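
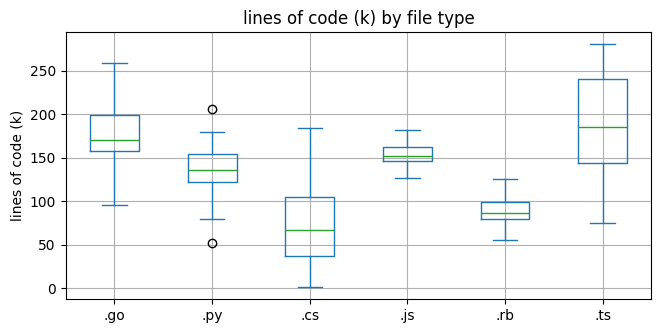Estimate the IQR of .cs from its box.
≈ 60

Q3 ≈ 100, Q1 ≈ 40; IQR ≈ 60.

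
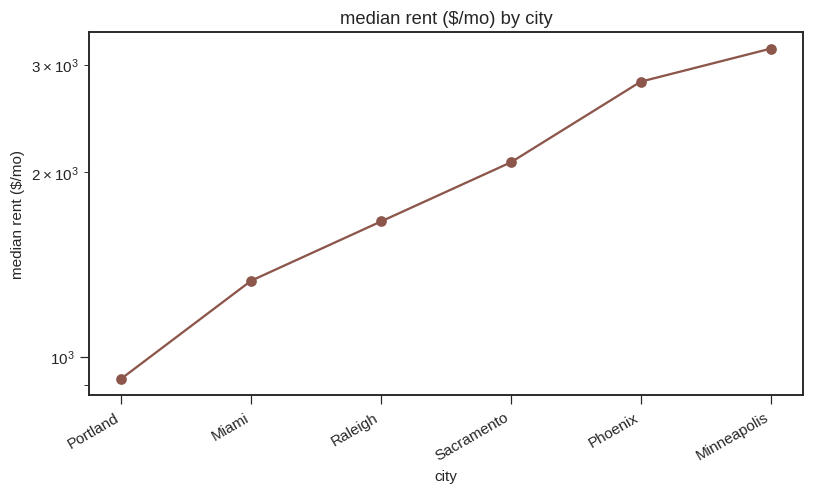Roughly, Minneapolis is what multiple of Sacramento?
Minneapolis ≈ 3200, Sacramento ≈ 2000; 3200/2000 ≈ 1.6.

≈ 1.6×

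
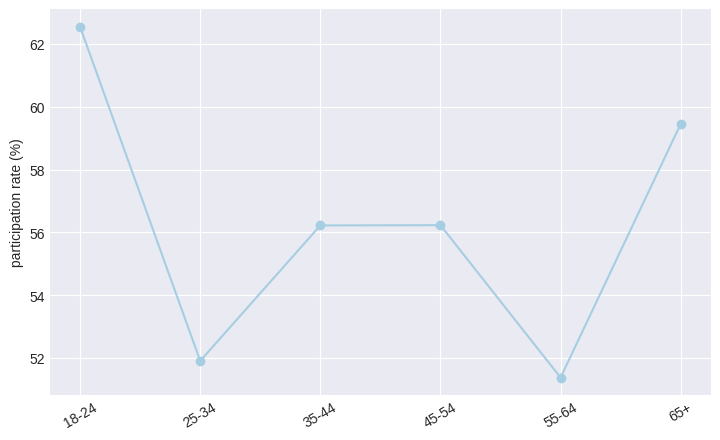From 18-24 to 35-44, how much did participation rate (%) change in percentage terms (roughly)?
≈ -11.1%

18-24 ≈ 63, 35-44 ≈ 56; (56 − 63) / 63 ≈ -11.1%.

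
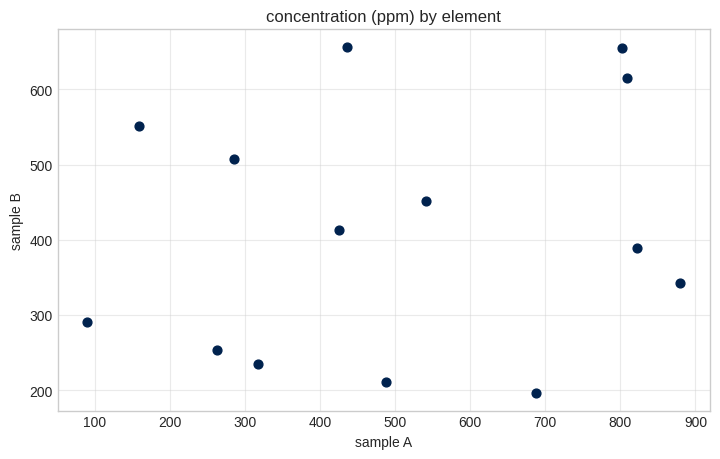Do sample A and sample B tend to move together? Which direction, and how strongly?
no clear correlation

Points are roughly uncorrelated; weak (|r| ≈ 0.2).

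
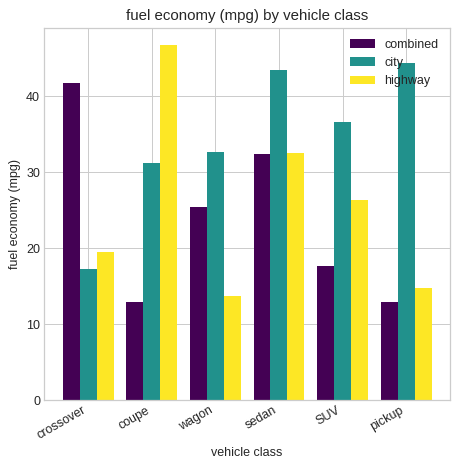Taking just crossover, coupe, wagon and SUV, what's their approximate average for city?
≈ 29

(15 + 30 + 35 + 35) / 4 ≈ 29.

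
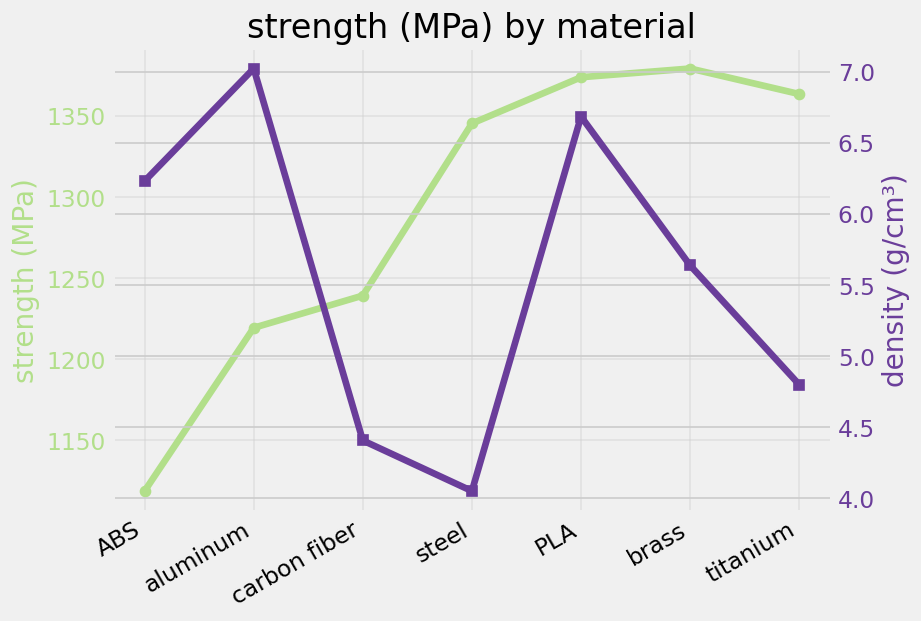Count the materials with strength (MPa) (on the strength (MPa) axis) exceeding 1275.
Above 1275: steel, PLA, brass, titanium.

4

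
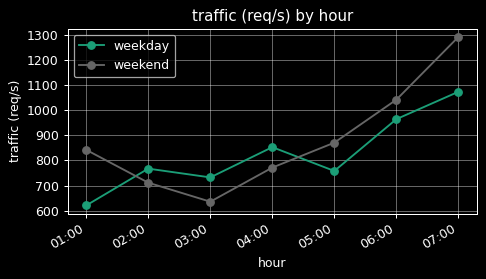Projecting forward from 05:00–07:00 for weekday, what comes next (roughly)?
Last three: 800, 1000, 1100 → slope ≈ 150/step → next ≈ 1250.

≈ 1250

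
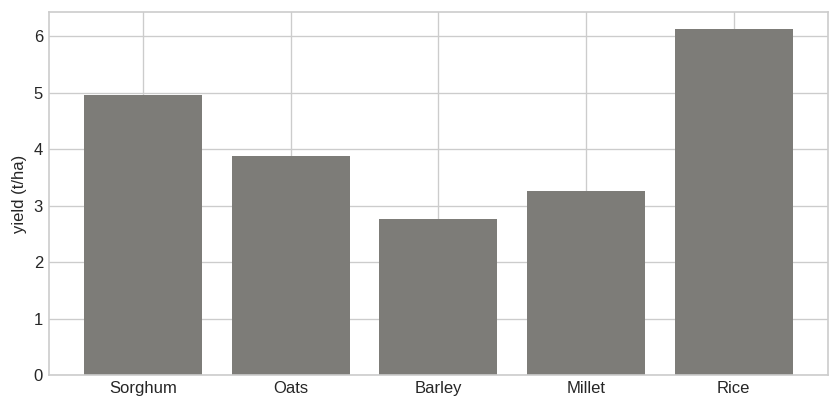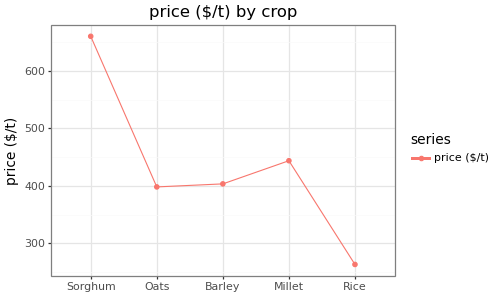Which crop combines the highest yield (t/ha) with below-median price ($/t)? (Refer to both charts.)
Chart 2 median price ($/t) ≈ 400; below-median crops: Oats, Rice. Among those, Rice has the highest yield (t/ha) (≈ 6).

Rice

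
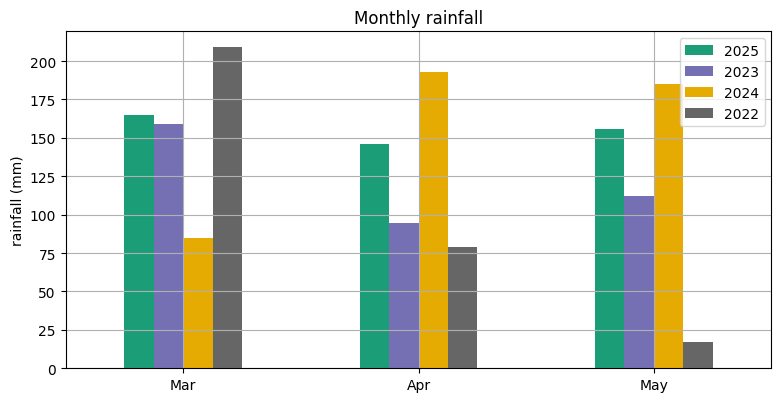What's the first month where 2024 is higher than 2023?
Apr

Mar: 2024 ≈ 80 vs 2023 ≈ 160 (not yet); Apr: 2024 ≈ 200 vs 2023 ≈ 100 (first crossover).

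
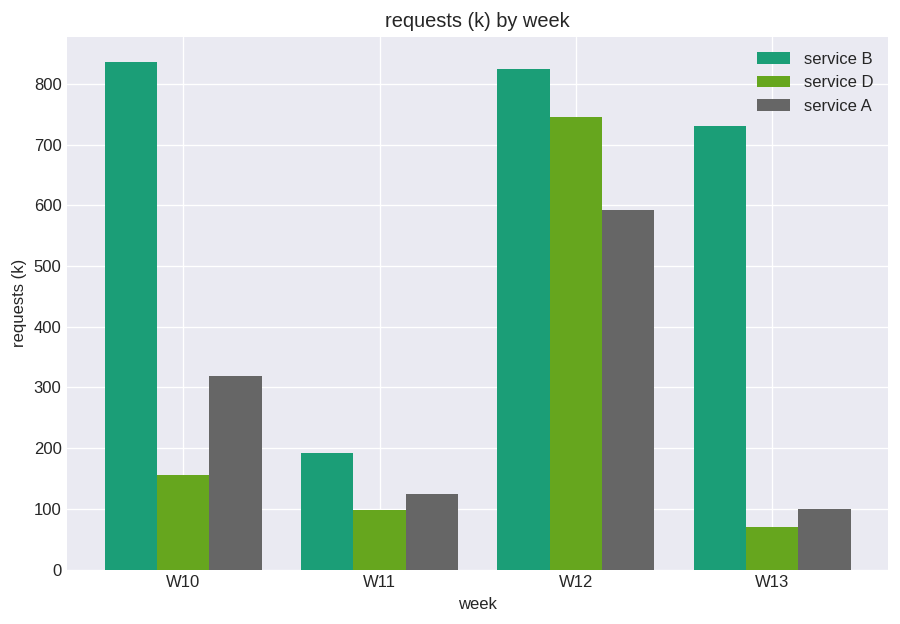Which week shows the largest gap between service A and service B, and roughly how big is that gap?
W13: service A ≈ 100, service B ≈ 700 → gap ≈ 600. Next-largest (W10) is only ≈ 500.

W13, ≈ 600 k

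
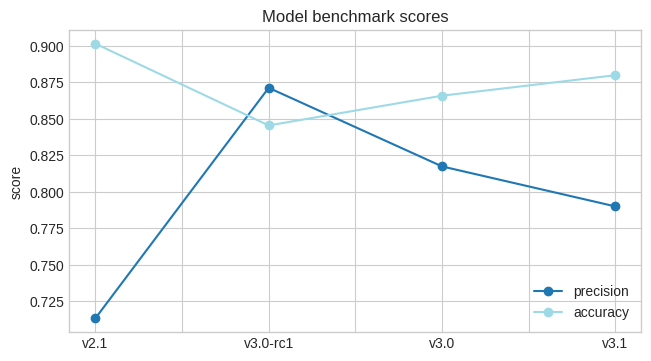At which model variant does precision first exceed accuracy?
v2.1: precision ≈ 0.72 vs accuracy ≈ 0.90 (not yet); v3.0-rc1: precision ≈ 0.88 vs accuracy ≈ 0.84 (first crossover).

v3.0-rc1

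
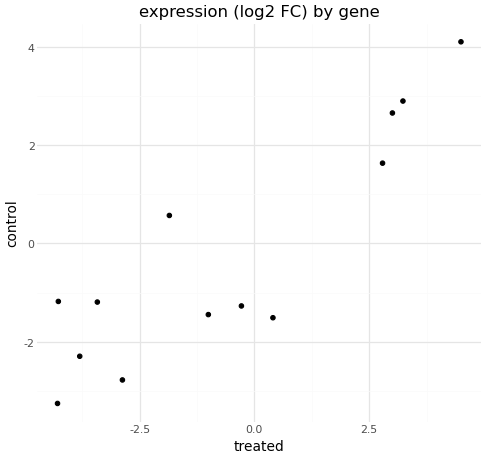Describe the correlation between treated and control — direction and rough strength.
positive, strong

Points are positively correlated; strong (|r| ≈ 0.9).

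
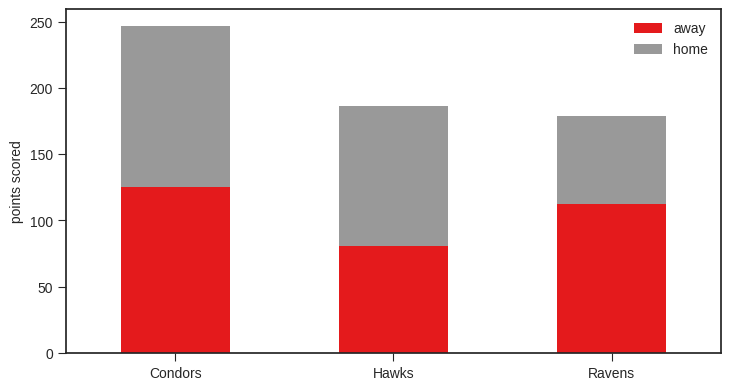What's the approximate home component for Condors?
≈ 125

home top ≈ 250, bottom ≈ 125; segment ≈ 125.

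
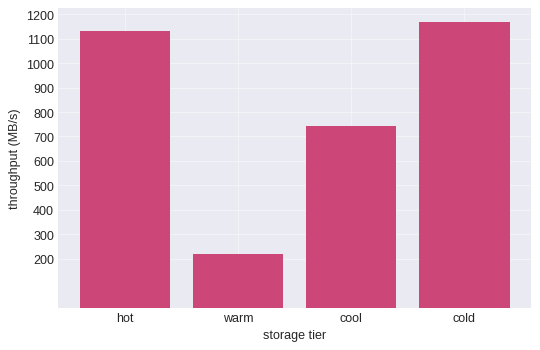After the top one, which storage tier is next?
hot

Top 3: cold ≈ 1200, hot ≈ 1100, cool ≈ 700.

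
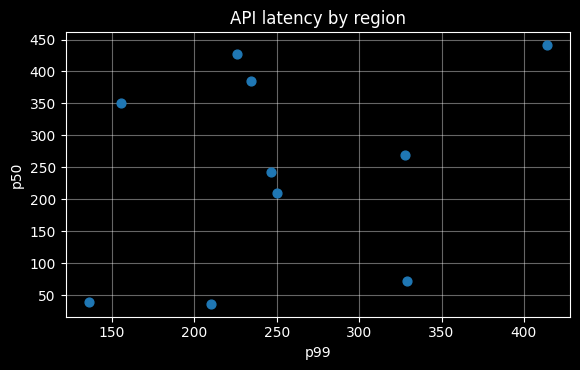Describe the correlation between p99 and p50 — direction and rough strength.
positive, weak

Points are positively correlated; weak (|r| ≈ 0.3).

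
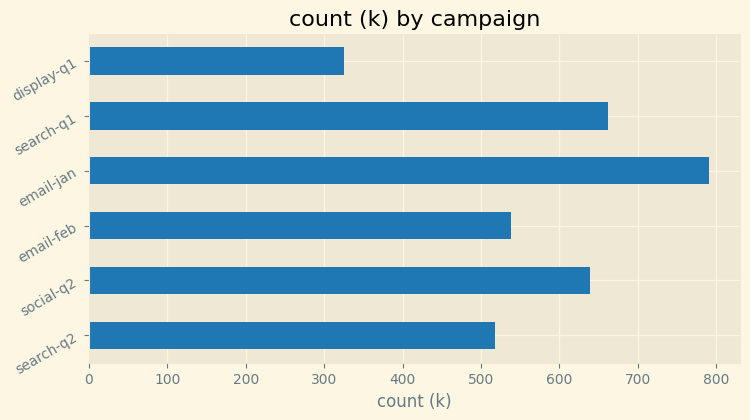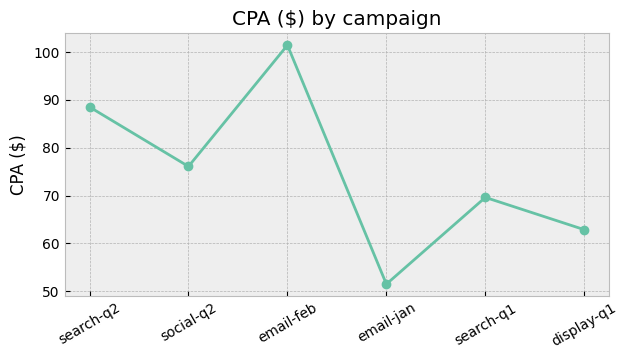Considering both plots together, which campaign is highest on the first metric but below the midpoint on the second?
email-jan

Chart 2 median CPA ($) ≈ 70; below-median campaigns: email-jan, search-q1, display-q1. Among those, email-jan has the highest count (k) (≈ 800).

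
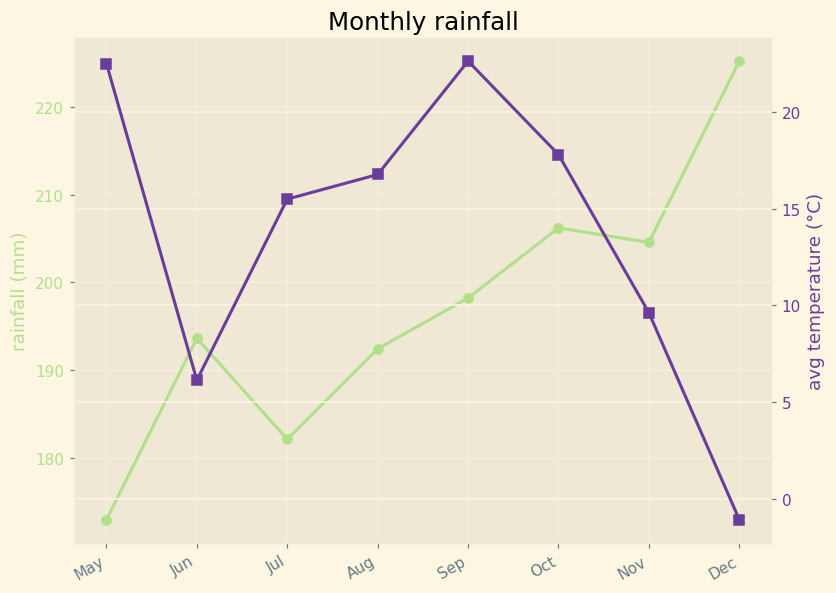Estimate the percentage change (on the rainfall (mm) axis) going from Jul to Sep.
≈ +11.1%

Jul ≈ 180, Sep ≈ 200; (200 − 180) / 180 ≈ +11.1%.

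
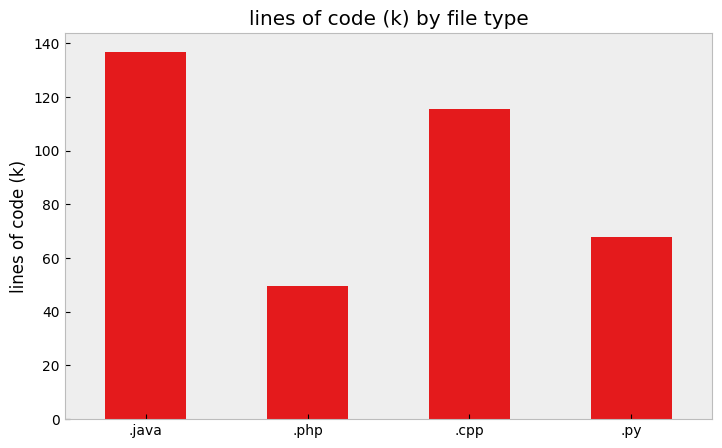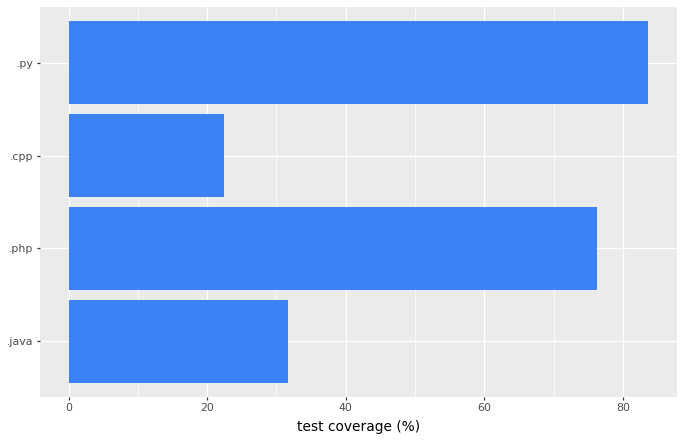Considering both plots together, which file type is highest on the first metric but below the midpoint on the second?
Chart 2 median test coverage (%) ≈ 50; below-median file types: .java, .cpp. Among those, .java has the highest lines of code (k) (≈ 140).

.java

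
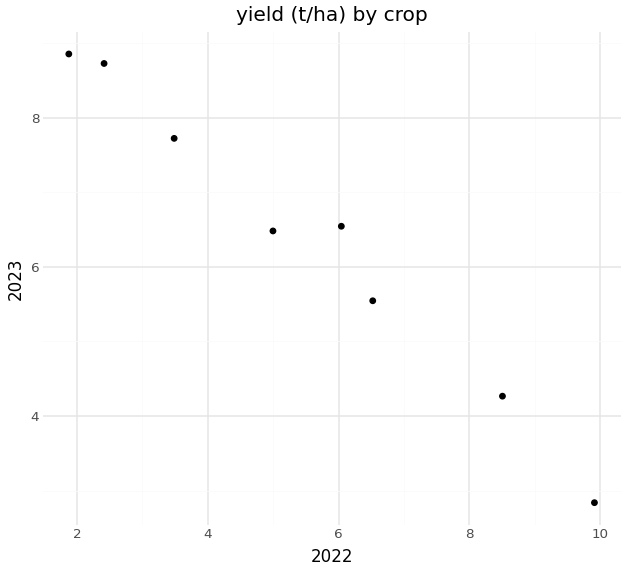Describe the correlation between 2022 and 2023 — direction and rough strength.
Points are negatively correlated; strong (|r| ≈ 1.0).

negative, strong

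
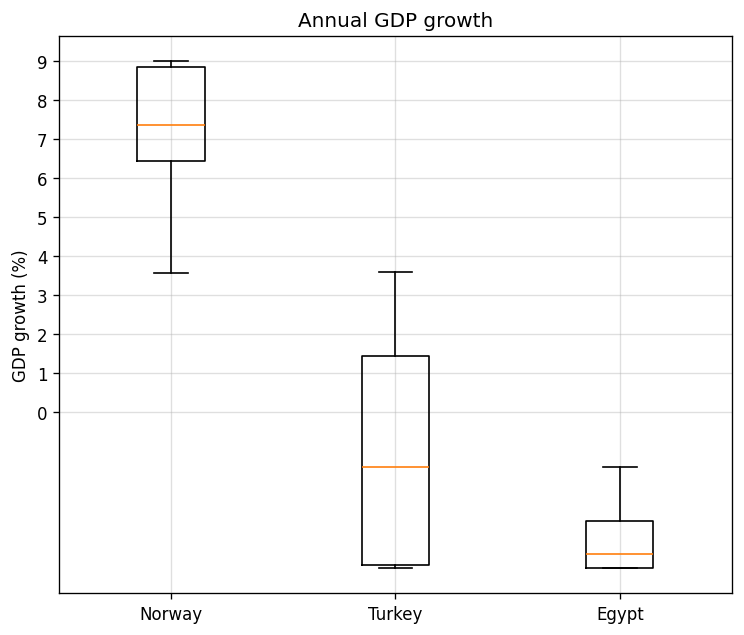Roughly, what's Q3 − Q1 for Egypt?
Q3 ≈ -3, Q1 ≈ -4; IQR ≈ 1.

≈ 1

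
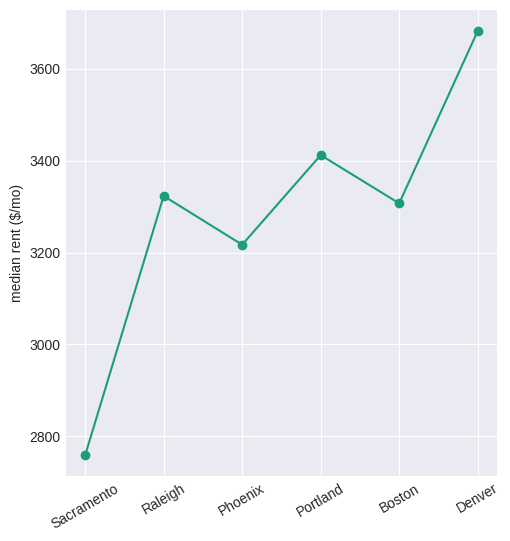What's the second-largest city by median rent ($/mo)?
Portland

Top 3: Denver ≈ 3700, Portland ≈ 3400, Raleigh ≈ 3300.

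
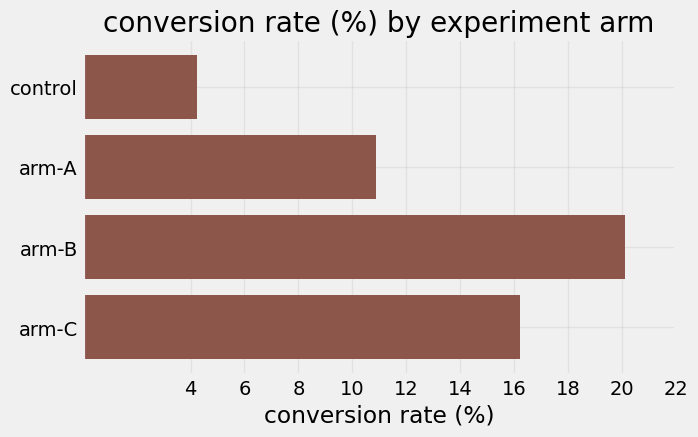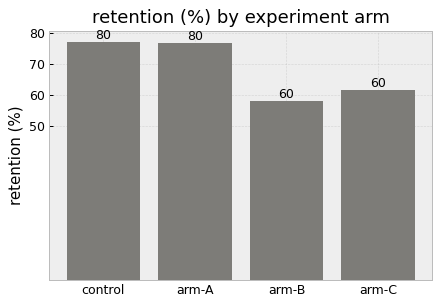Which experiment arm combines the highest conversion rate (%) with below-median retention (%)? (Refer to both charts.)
arm-B

Chart 2 median retention (%) ≈ 70; below-median experiment arms: arm-B, arm-C. Among those, arm-B has the highest conversion rate (%) (≈ 20).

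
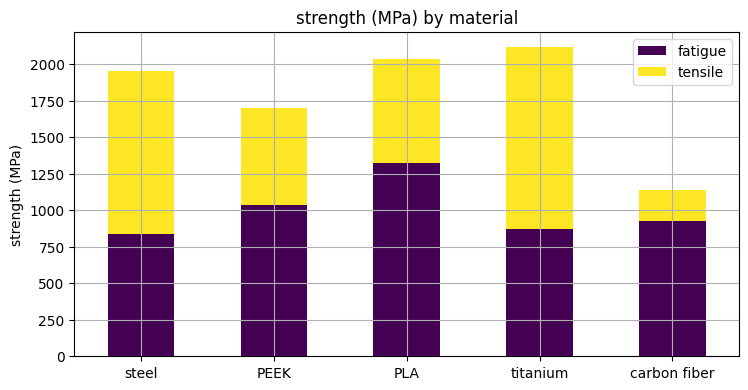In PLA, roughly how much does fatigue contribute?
fatigue top ≈ 1400, bottom ≈ 0; segment ≈ 1400.

≈ 1400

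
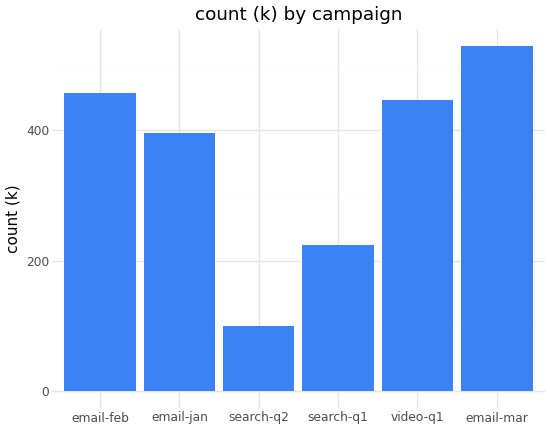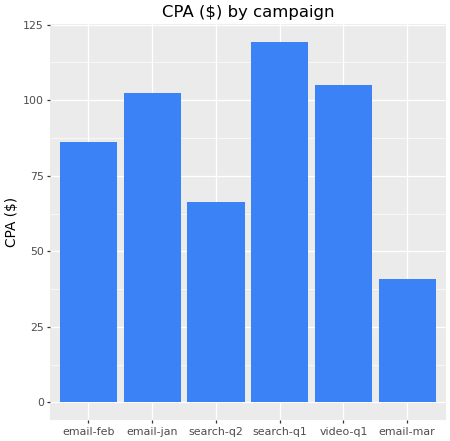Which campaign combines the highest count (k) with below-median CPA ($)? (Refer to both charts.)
email-mar

Chart 2 median CPA ($) ≈ 100; below-median campaigns: email-feb, search-q2, email-mar. Among those, email-mar has the highest count (k) (≈ 550).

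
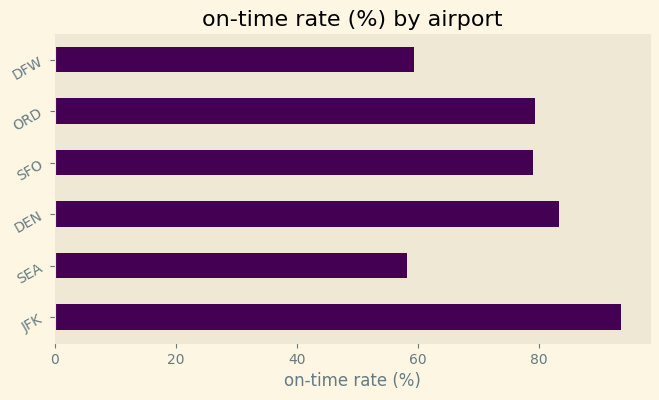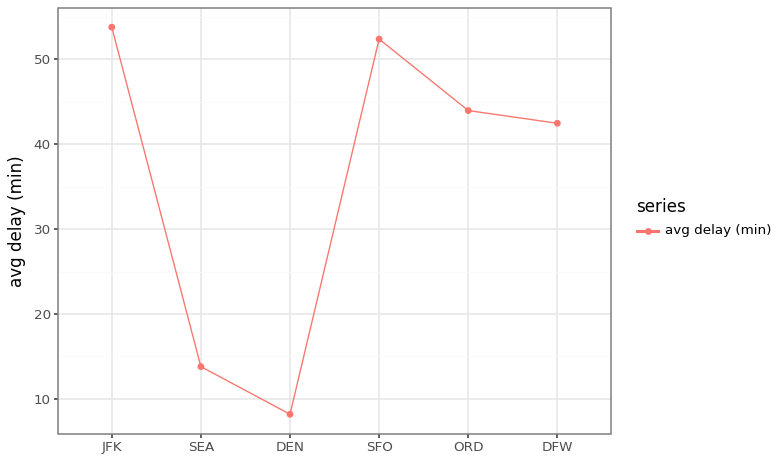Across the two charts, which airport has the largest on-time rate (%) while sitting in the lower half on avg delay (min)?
Chart 2 median avg delay (min) ≈ 45; below-median airports: SEA, DEN, DFW. Among those, DEN has the highest on-time rate (%) (≈ 80).

DEN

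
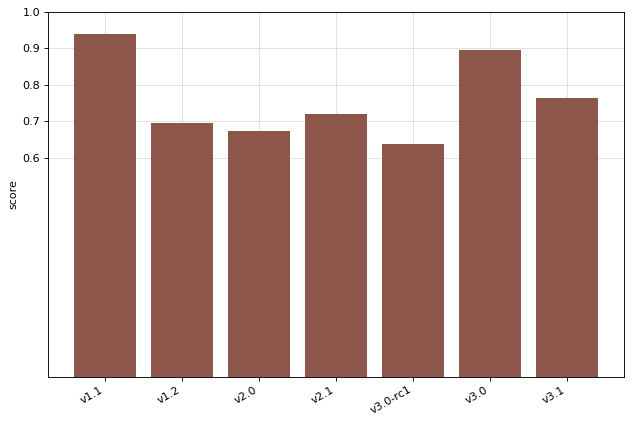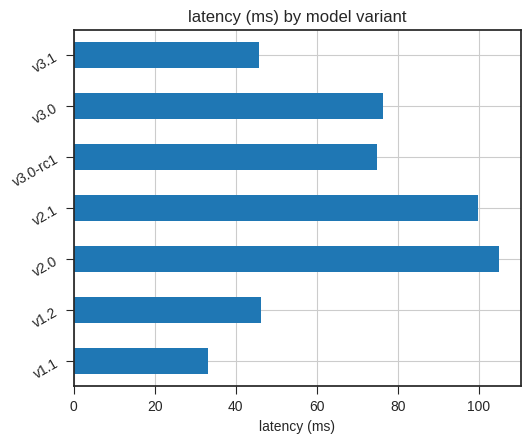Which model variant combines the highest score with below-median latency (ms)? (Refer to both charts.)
v1.1

Chart 2 median latency (ms) ≈ 70; below-median model variants: v1.1, v1.2, v3.1. Among those, v1.1 has the highest score (≈ 0.9).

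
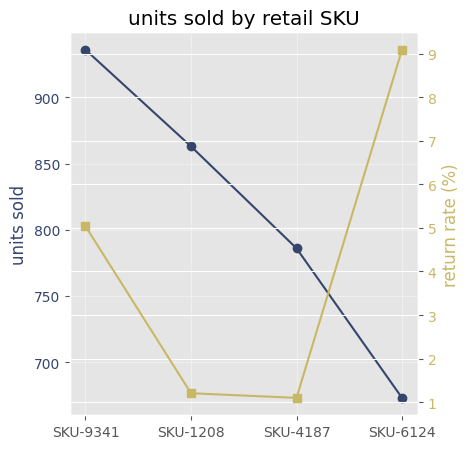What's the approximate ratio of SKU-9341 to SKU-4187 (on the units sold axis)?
≈ 1.19×

SKU-9341 ≈ 925, SKU-4187 ≈ 775; 925/775 ≈ 1.19.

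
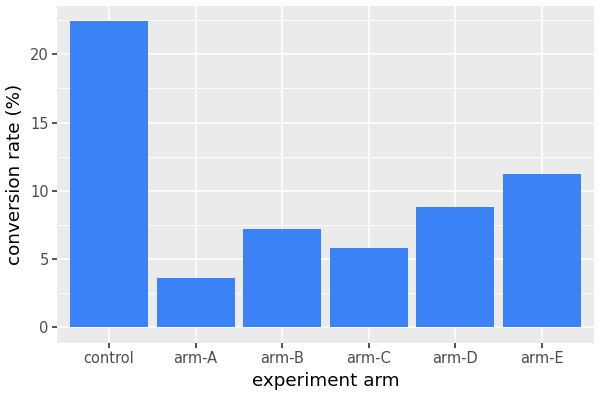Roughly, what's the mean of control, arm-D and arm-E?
(22 + 8 + 12) / 3 ≈ 14.

≈ 14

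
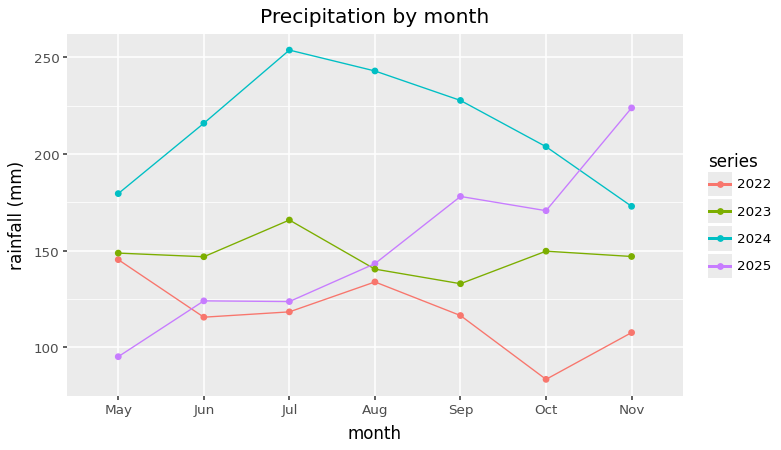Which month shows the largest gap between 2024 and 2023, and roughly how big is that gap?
Aug: 2024 ≈ 240, 2023 ≈ 140 → gap ≈ 100. Next-largest (Sep) is only ≈ 80.

Aug, ≈ 100 mm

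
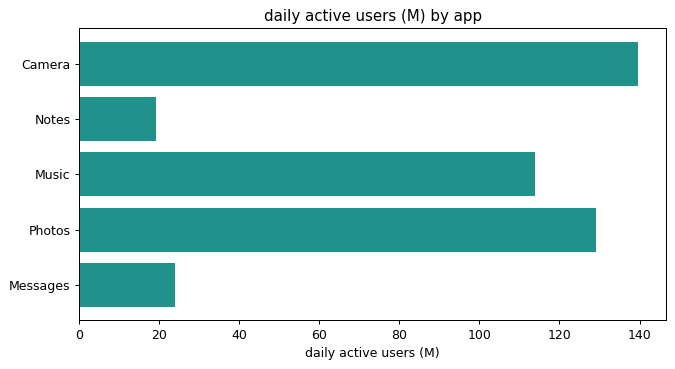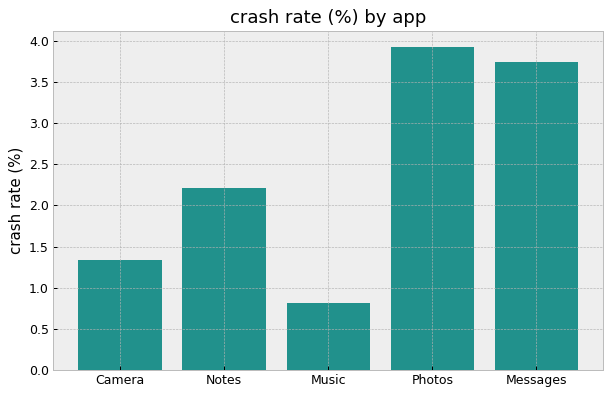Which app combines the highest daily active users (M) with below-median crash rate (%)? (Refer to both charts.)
Chart 2 median crash rate (%) ≈ 2; below-median apps: Camera, Music. Among those, Camera has the highest daily active users (M) (≈ 140).

Camera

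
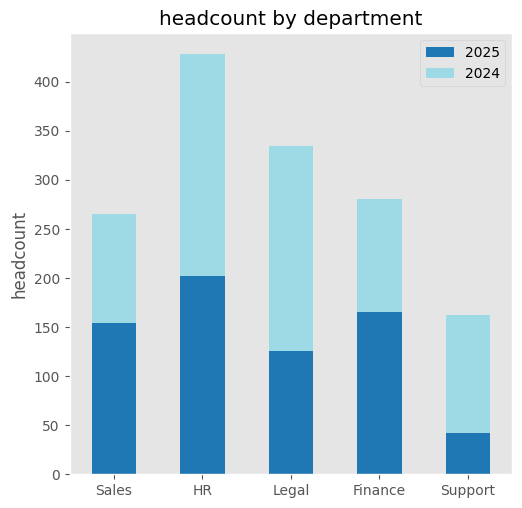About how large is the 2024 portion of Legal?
≈ 200

2024 top ≈ 350, bottom ≈ 150; segment ≈ 200.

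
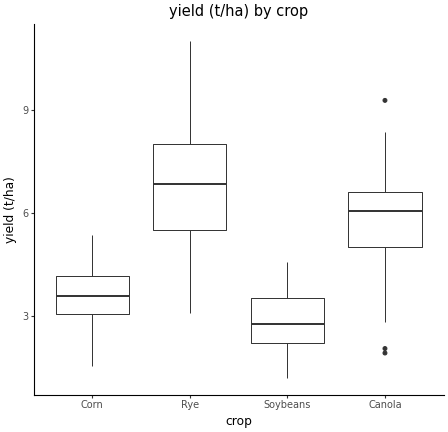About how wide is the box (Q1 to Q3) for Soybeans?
Q3 ≈ 3.5, Q1 ≈ 2.0; IQR ≈ 1.5.

≈ 1.5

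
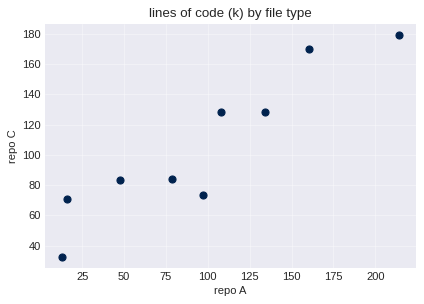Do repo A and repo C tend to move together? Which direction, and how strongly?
positive, strong

Points are positively correlated; strong (|r| ≈ 0.9).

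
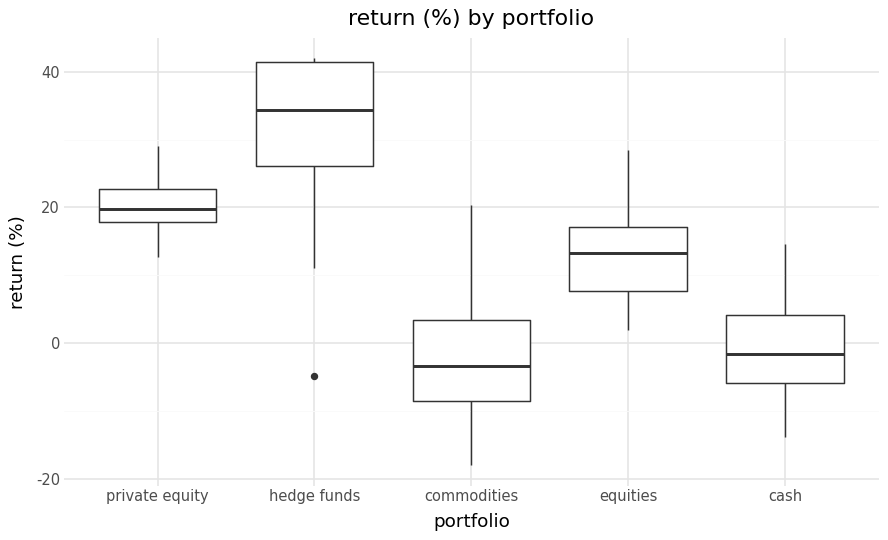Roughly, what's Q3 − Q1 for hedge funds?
≈ 15

Q3 ≈ 40, Q1 ≈ 25; IQR ≈ 15.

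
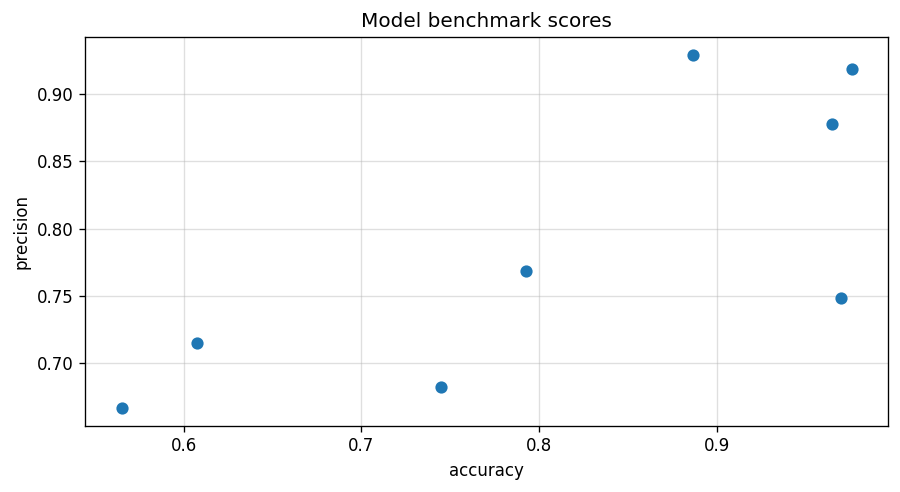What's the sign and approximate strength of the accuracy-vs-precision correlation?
positive, strong

Points are positively correlated; strong (|r| ≈ 0.8).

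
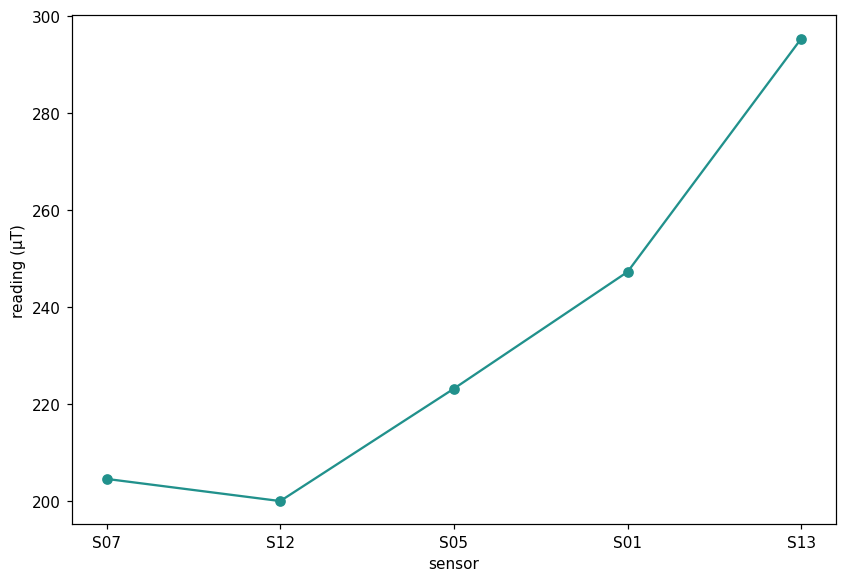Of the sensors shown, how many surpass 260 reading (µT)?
Above 260: S13.

1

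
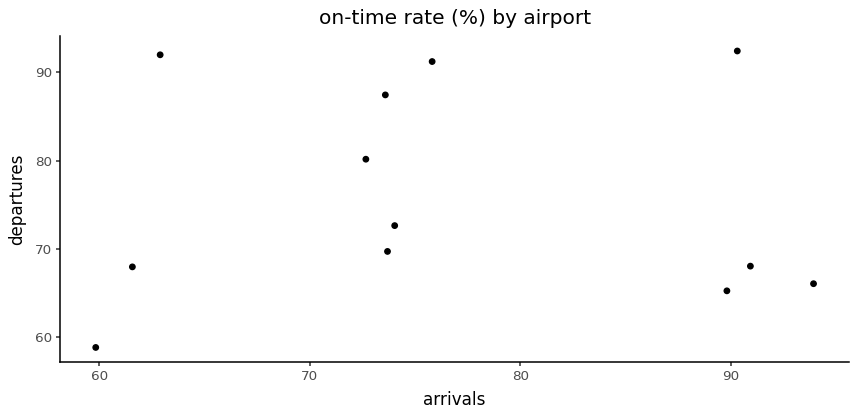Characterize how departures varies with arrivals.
no clear correlation

Points are roughly uncorrelated; weak (|r| ≈ 0.0).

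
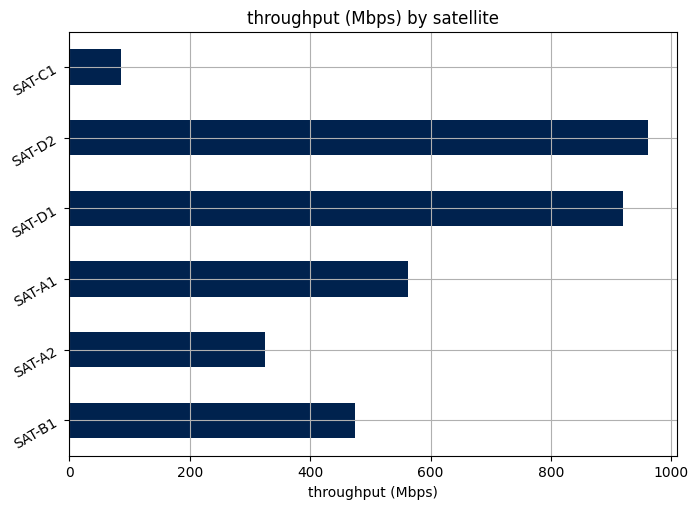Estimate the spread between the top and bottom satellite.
≈ 900

Max SAT-D2 ≈ 1000, min SAT-C1 ≈ 100; range ≈ 900.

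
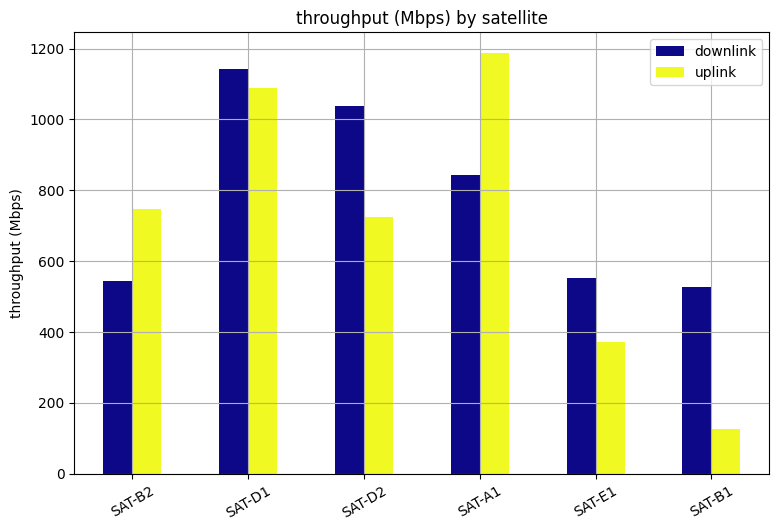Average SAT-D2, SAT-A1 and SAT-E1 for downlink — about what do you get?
≈ 800

(1000 + 800 + 600) / 3 ≈ 800.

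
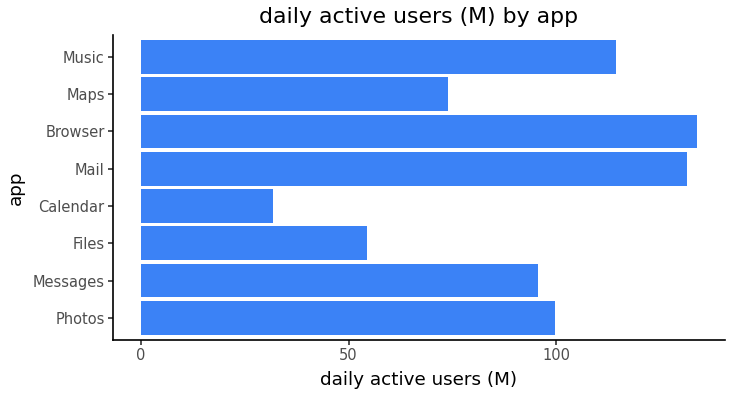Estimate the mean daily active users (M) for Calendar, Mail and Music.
(40 + 140 + 120) / 3 ≈ 100.

≈ 100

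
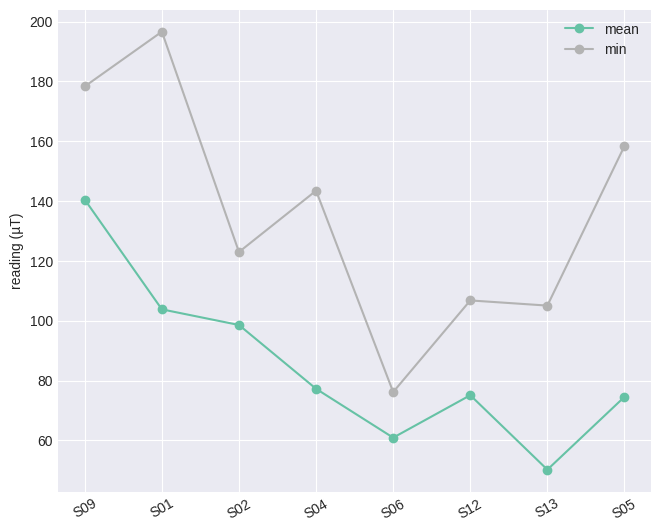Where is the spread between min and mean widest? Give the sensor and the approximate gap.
S01, ≈ 100 µT

S01: min ≈ 200, mean ≈ 100 → gap ≈ 100. Next-largest (S05) is only ≈ 80.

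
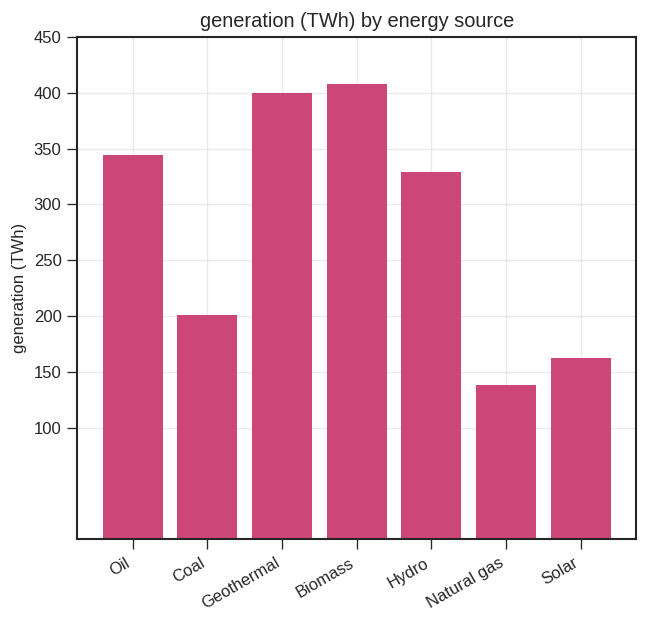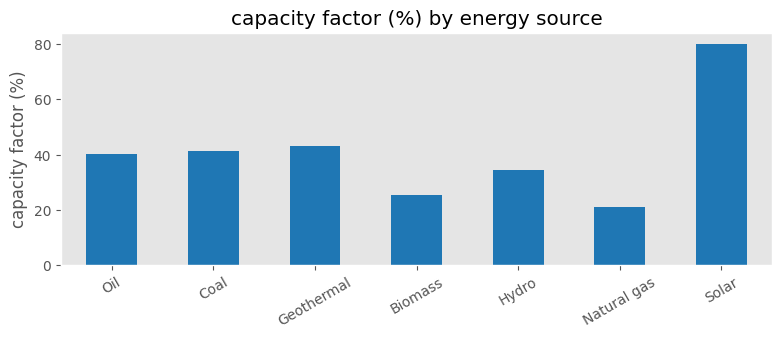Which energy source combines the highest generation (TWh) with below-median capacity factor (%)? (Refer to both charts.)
Chart 2 median capacity factor (%) ≈ 40; below-median energy sources: Biomass, Hydro, Natural gas. Among those, Biomass has the highest generation (TWh) (≈ 400).

Biomass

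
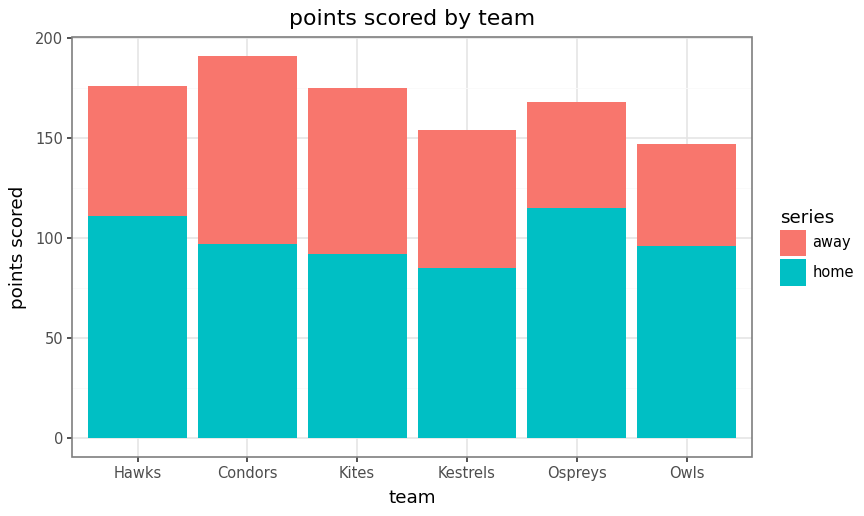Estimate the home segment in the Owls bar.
home top ≈ 100, bottom ≈ 0; segment ≈ 100.

≈ 100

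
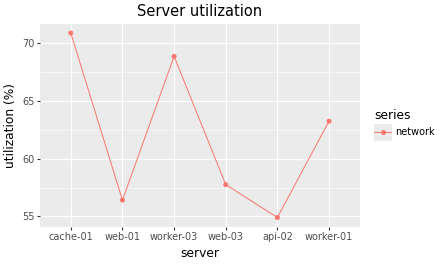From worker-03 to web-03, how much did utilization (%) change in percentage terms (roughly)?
≈ -14.7%

worker-03 ≈ 68, web-03 ≈ 58; (58 − 68) / 68 ≈ -14.7%.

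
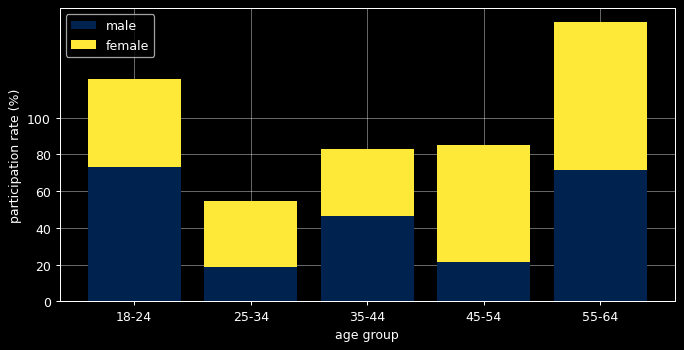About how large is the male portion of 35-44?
male top ≈ 40, bottom ≈ 0; segment ≈ 40.

≈ 40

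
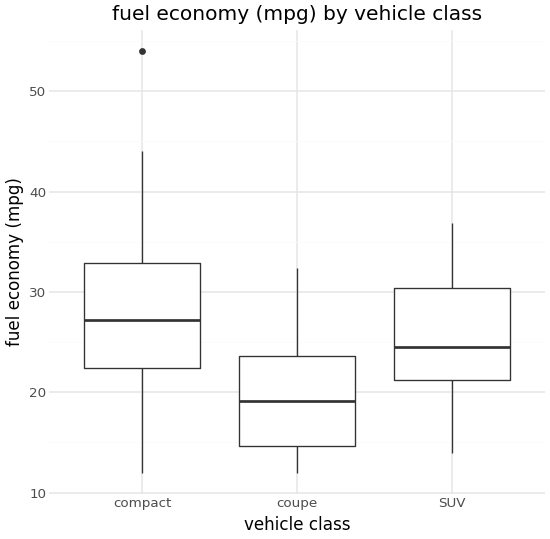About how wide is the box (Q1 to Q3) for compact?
Q3 ≈ 32, Q1 ≈ 22; IQR ≈ 10.

≈ 10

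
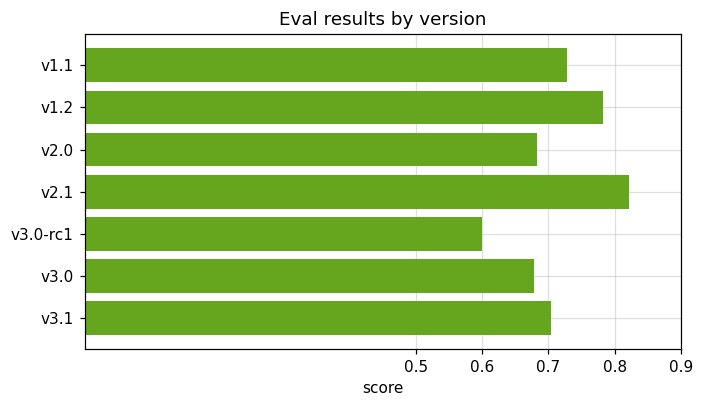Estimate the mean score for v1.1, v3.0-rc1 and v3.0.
(0.7 + 0.6 + 0.7) / 3 ≈ 0.67.

≈ 0.67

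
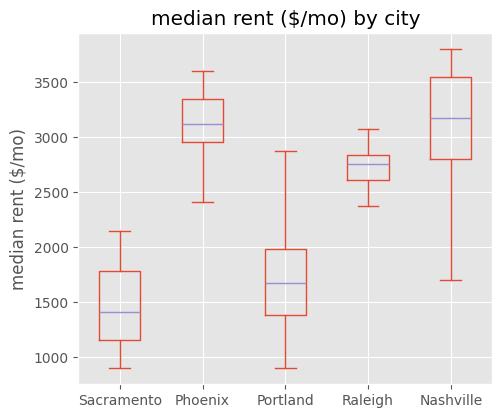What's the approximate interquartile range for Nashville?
≈ 800

Q3 ≈ 3600, Q1 ≈ 2800; IQR ≈ 800.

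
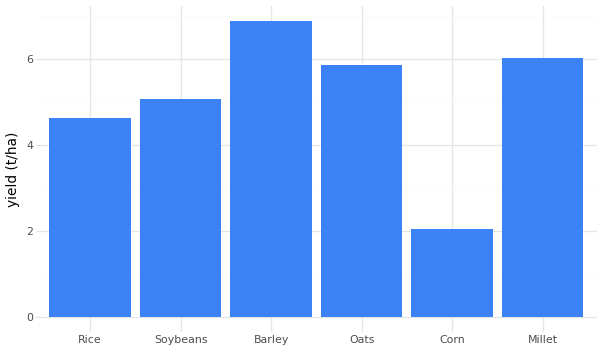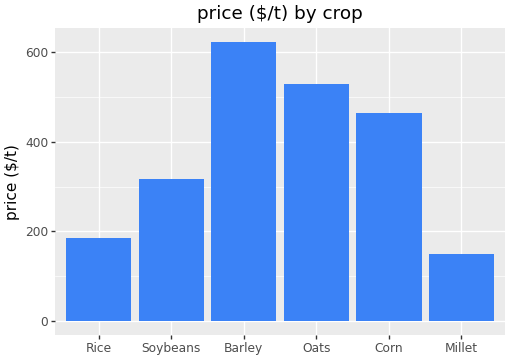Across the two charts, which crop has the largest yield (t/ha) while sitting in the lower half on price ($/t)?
Chart 2 median price ($/t) ≈ 400; below-median crops: Rice, Soybeans, Millet. Among those, Millet has the highest yield (t/ha) (≈ 6).

Millet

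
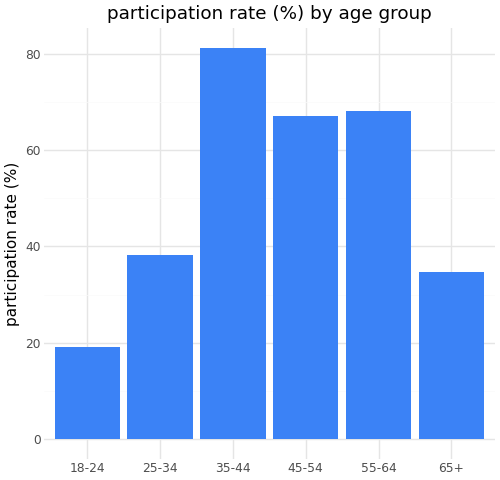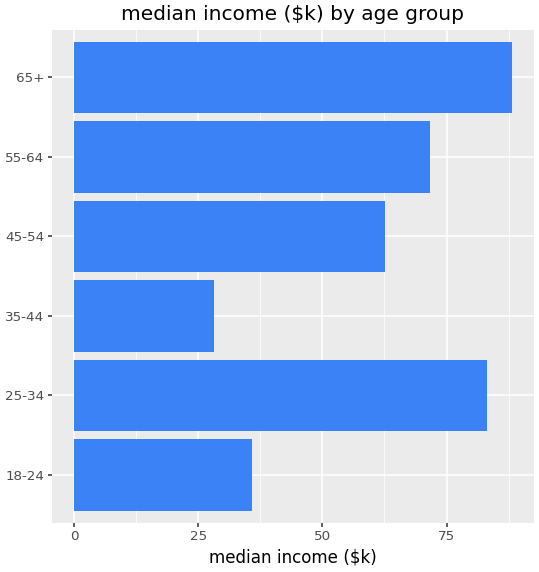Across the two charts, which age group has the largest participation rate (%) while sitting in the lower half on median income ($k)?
Chart 2 median median income ($k) ≈ 70; below-median age groups: 18-24, 35-44, 45-54. Among those, 35-44 has the highest participation rate (%) (≈ 80).

35-44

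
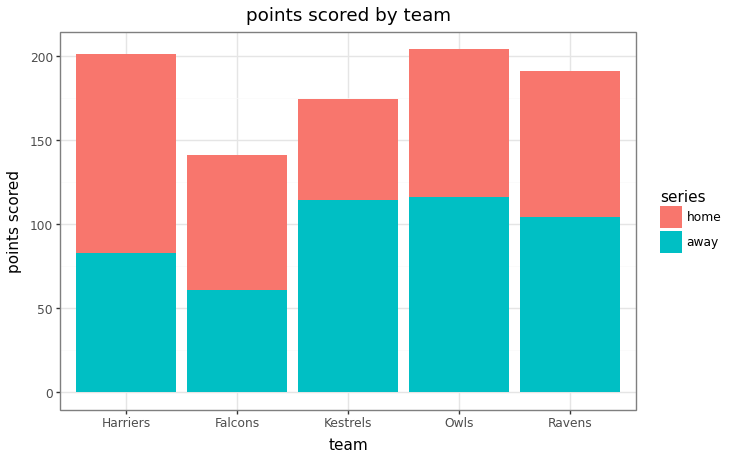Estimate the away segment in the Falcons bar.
≈ 60

away top ≈ 60, bottom ≈ 0; segment ≈ 60.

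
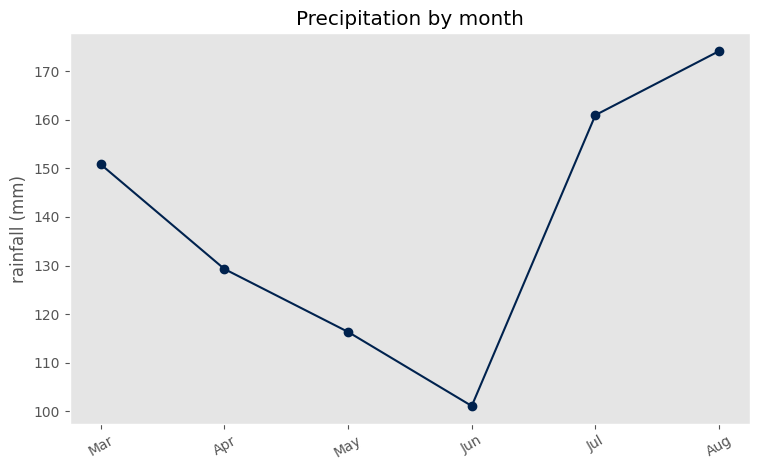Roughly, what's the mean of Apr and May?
(130 + 120) / 2 ≈ 125.

≈ 125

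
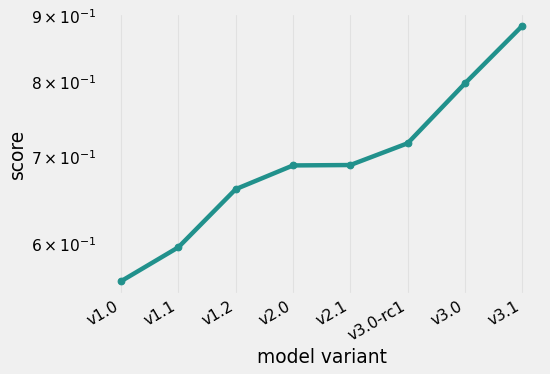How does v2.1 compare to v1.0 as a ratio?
v2.1 ≈ 0.70, v1.0 ≈ 0.55; 0.70/0.55 ≈ 1.27.

≈ 1.27×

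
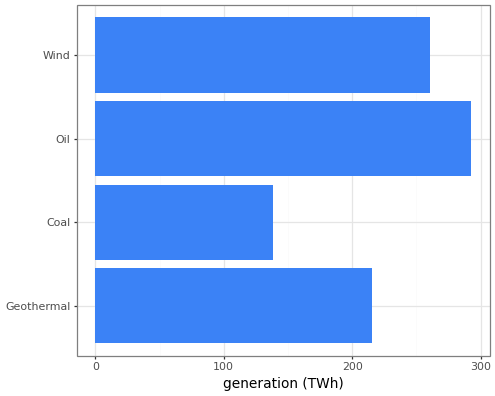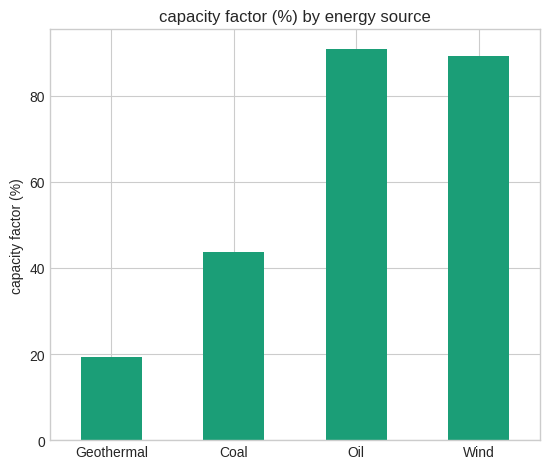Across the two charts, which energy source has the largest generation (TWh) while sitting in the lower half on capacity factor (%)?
Geothermal

Chart 2 median capacity factor (%) ≈ 70; below-median energy sources: Geothermal, Coal. Among those, Geothermal has the highest generation (TWh) (≈ 200).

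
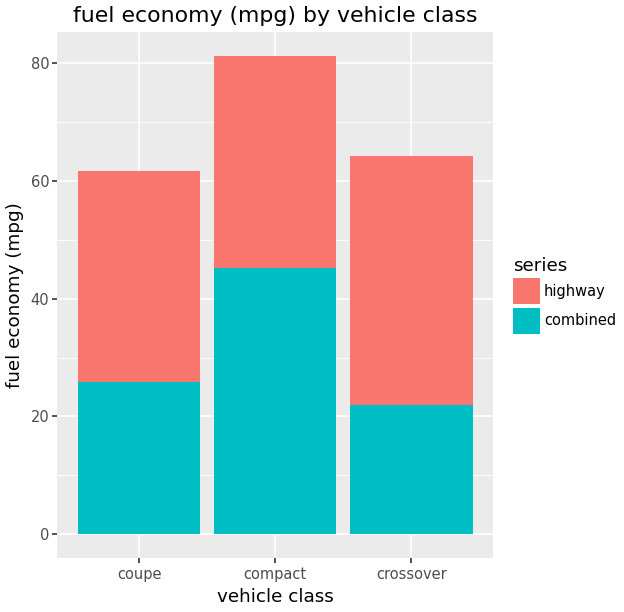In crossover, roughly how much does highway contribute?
highway top ≈ 60, bottom ≈ 20; segment ≈ 40.

≈ 40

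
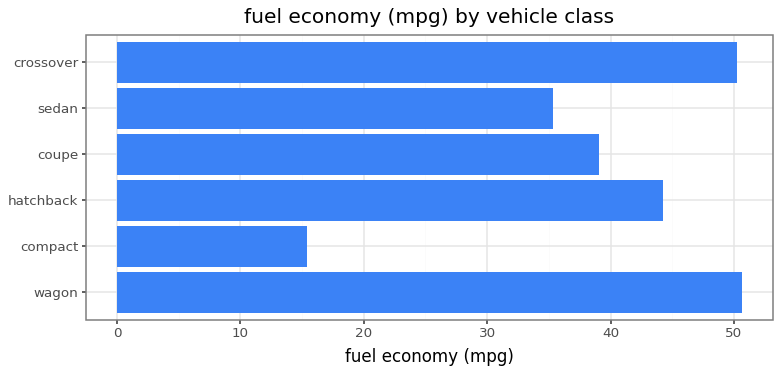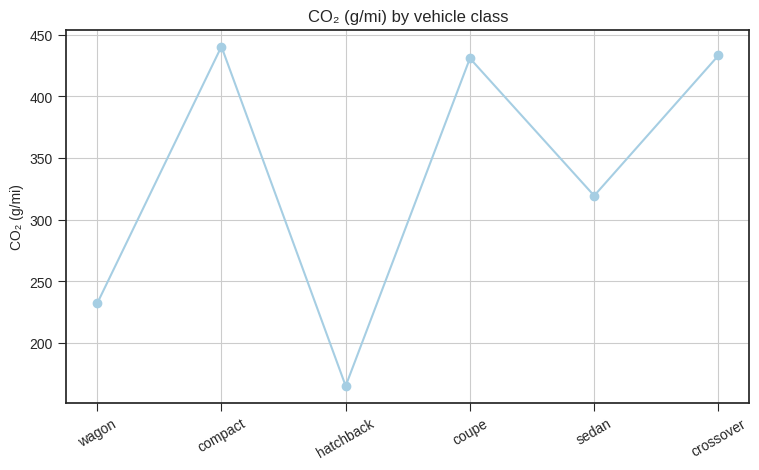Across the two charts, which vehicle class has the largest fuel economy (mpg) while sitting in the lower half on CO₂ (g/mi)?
wagon

Chart 2 median CO₂ (g/mi) ≈ 400; below-median vehicle classes: wagon, hatchback, sedan. Among those, wagon has the highest fuel economy (mpg) (≈ 50).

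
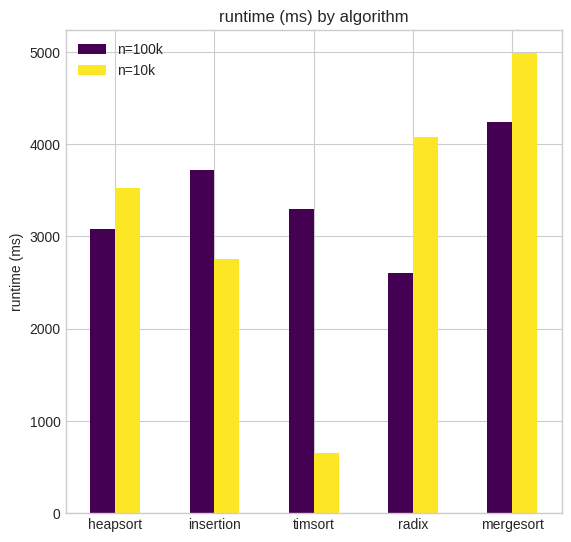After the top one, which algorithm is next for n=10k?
radix

Top 3 for n=10k: mergesort ≈ 5000, radix ≈ 4000, heapsort ≈ 3500.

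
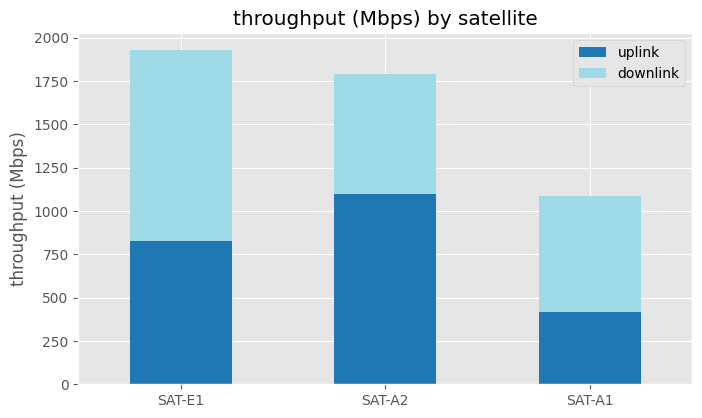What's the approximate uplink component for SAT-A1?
≈ 400

uplink top ≈ 400, bottom ≈ 0; segment ≈ 400.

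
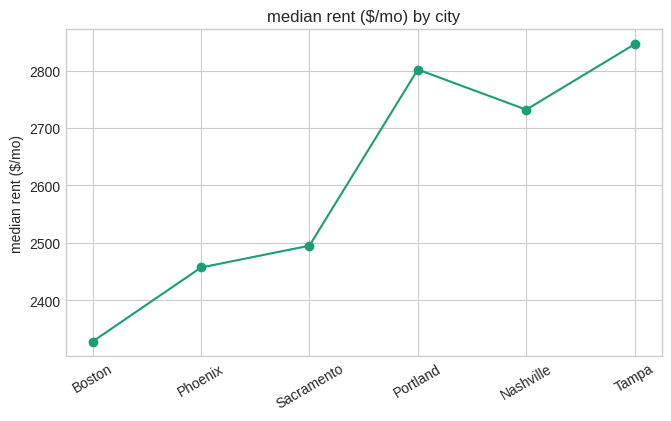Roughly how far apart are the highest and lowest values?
≈ 500

Max Tampa ≈ 2850, min Boston ≈ 2350; range ≈ 500.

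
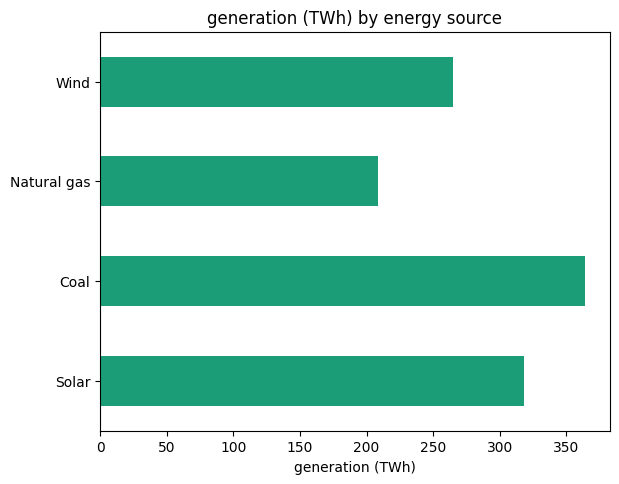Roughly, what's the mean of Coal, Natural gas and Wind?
≈ 267

(350 + 200 + 250) / 3 ≈ 267.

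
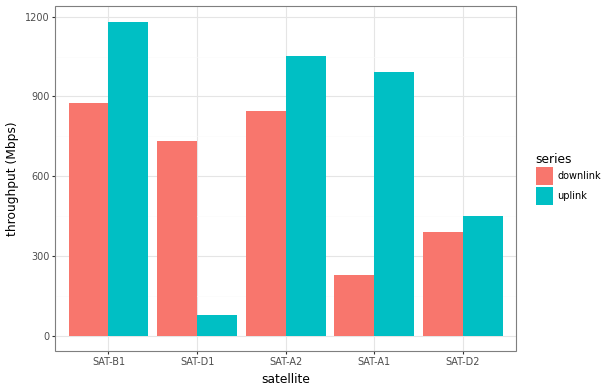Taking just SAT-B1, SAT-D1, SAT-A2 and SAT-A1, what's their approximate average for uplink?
(1200 + 100 + 1100 + 1000) / 4 ≈ 850.

≈ 850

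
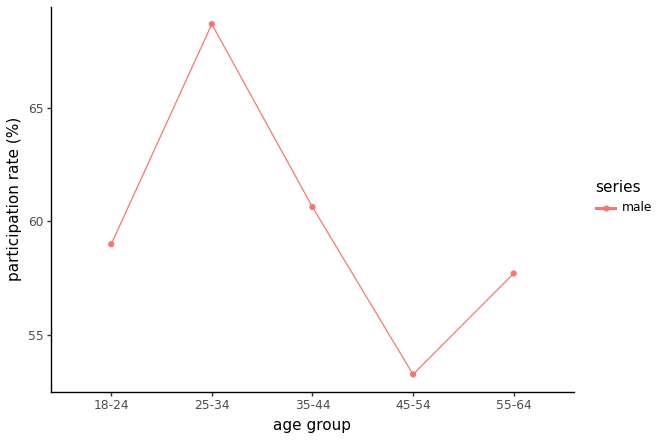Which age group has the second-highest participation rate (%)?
Top 3: 25-34 ≈ 68, 35-44 ≈ 60, 18-24 ≈ 58.

35-44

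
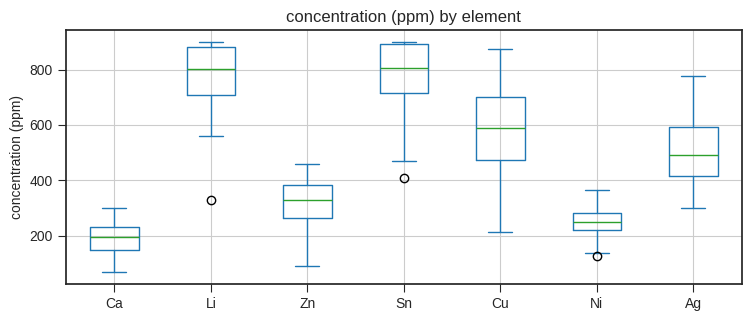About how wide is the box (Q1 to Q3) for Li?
Q3 ≈ 900, Q1 ≈ 700; IQR ≈ 200.

≈ 200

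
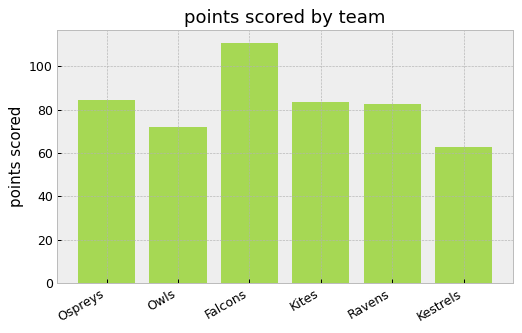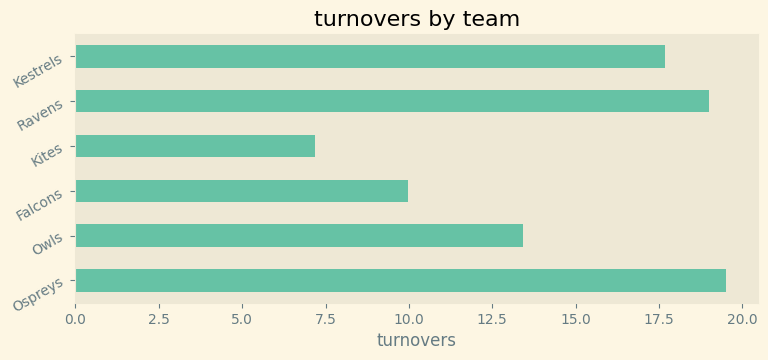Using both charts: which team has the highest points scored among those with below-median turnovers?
Chart 2 median turnovers ≈ 16; below-median teams: Owls, Falcons, Kites. Among those, Falcons has the highest points scored (≈ 120).

Falcons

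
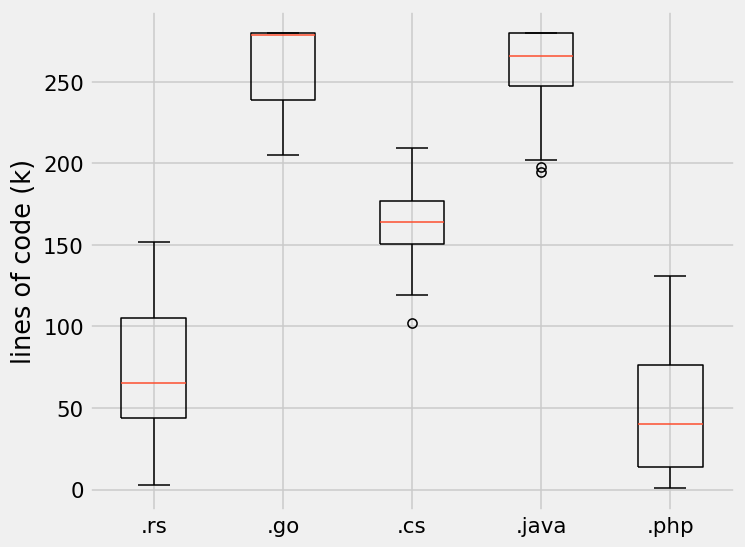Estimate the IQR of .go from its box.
Q3 ≈ 280, Q1 ≈ 240; IQR ≈ 40.

≈ 40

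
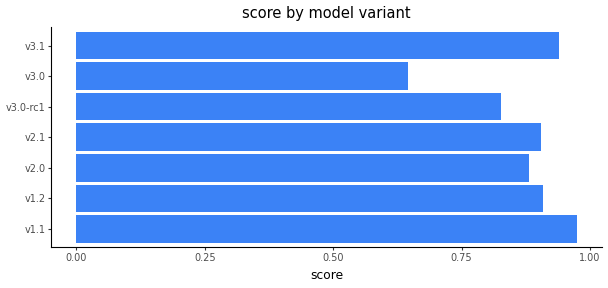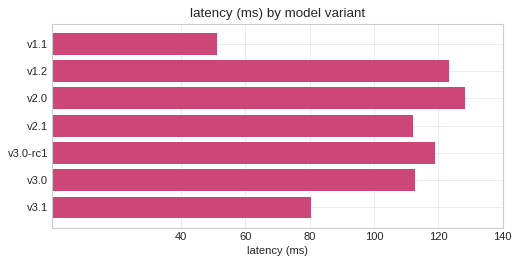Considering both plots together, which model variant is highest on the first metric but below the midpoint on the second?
Chart 2 median latency (ms) ≈ 120; below-median model variants: v1.1, v2.1, v3.1. Among those, v1.1 has the highest score (≈ 1).

v1.1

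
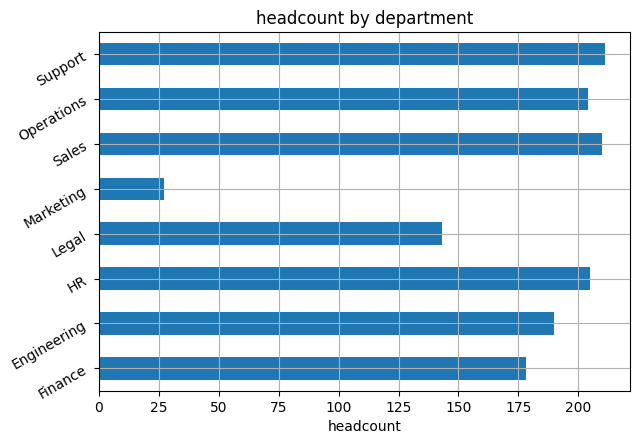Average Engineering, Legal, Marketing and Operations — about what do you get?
≈ 140

(200 + 140 + 20 + 200) / 4 ≈ 140.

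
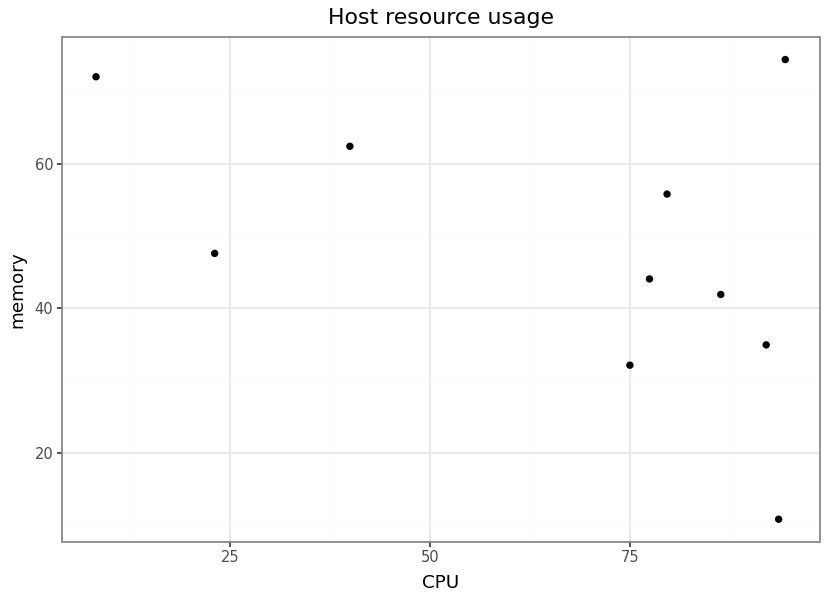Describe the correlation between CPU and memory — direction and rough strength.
Points are negatively correlated; moderate (|r| ≈ 0.5).

negative, moderate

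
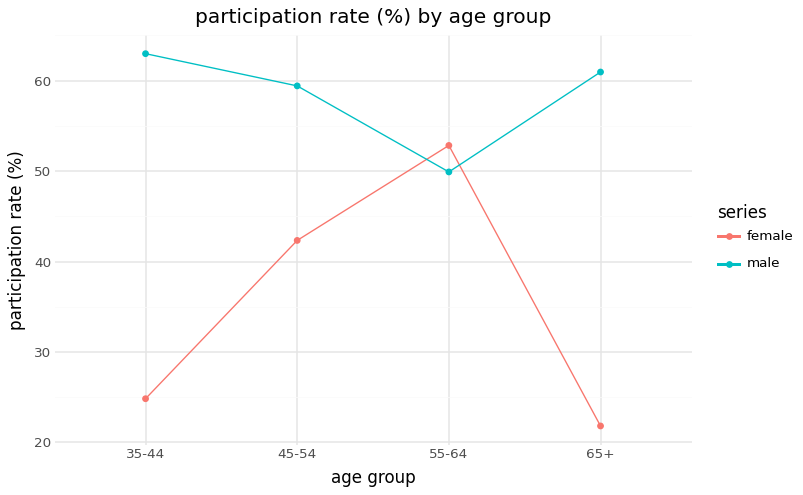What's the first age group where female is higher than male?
45-54: female ≈ 40 vs male ≈ 60 (not yet); 55-64: female ≈ 55 vs male ≈ 50 (first crossover).

55-64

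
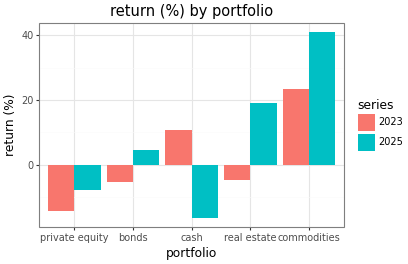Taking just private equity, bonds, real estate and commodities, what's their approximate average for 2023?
≈ 0

(-15 + -5 + -5 + 25) / 4 ≈ 0.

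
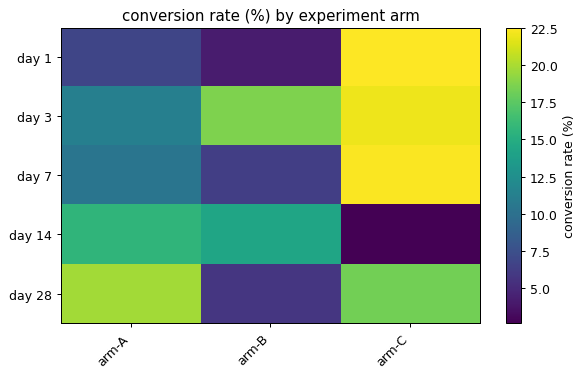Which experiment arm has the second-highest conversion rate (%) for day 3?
arm-B

Top 3 for day 3: arm-C ≈ 22, arm-B ≈ 18, arm-A ≈ 12.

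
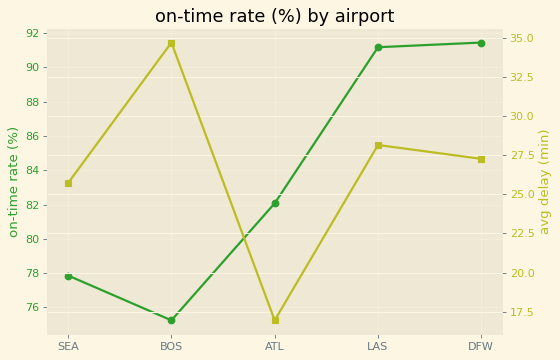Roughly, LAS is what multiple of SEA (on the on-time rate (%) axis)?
LAS ≈ 92, SEA ≈ 78; 92/78 ≈ 1.18.

≈ 1.18×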